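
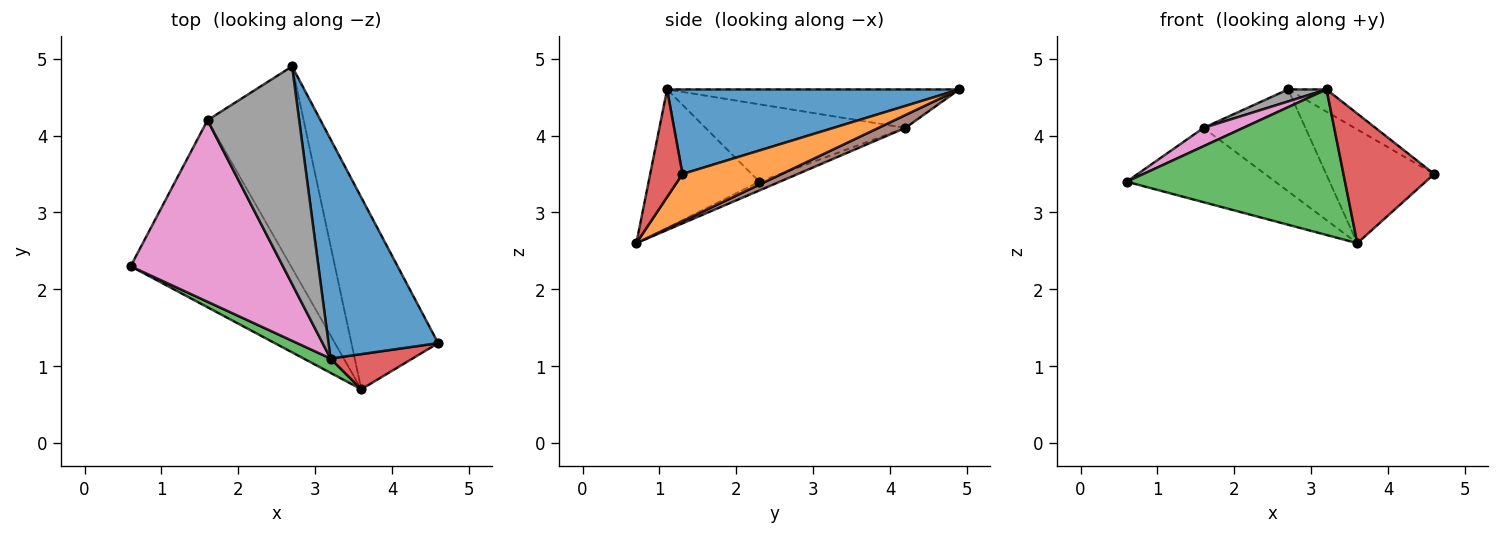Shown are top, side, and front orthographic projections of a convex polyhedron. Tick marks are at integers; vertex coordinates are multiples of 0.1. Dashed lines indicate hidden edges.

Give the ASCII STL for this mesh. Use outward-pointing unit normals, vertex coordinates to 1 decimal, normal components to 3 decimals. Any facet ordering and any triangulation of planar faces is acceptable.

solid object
 facet normal 0.609 0.080 0.789
  outer loop
   vertex 3.2 1.1 4.6
   vertex 4.6 1.3 3.5
   vertex 2.7 4.9 4.6
  endloop
 endfacet
 facet normal 0.424 0.462 -0.779
  outer loop
   vertex 3.6 0.7 2.6
   vertex 2.7 4.9 4.6
   vertex 4.6 1.3 3.5
  endloop
 endfacet
 facet normal -0.450 -0.888 0.088
  outer loop
   vertex 3.6 0.7 2.6
   vertex 3.2 1.1 4.6
   vertex 0.6 2.3 3.4
  endloop
 endfacet
 facet normal 0.325 -0.913 0.248
  outer loop
   vertex 3.6 0.7 2.6
   vertex 4.6 1.3 3.5
   vertex 3.2 1.1 4.6
  endloop
 endfacet
 facet normal -0.051 0.369 -0.928
  outer loop
   vertex 1.6 4.2 4.1
   vertex 3.6 0.7 2.6
   vertex 0.6 2.3 3.4
  endloop
 endfacet
 facet normal 0.118 0.447 -0.886
  outer loop
   vertex 1.6 4.2 4.1
   vertex 2.7 4.9 4.6
   vertex 3.6 0.7 2.6
  endloop
 endfacet
 facet normal -0.451 -0.090 0.888
  outer loop
   vertex 1.6 4.2 4.1
   vertex 0.6 2.3 3.4
   vertex 3.2 1.1 4.6
  endloop
 endfacet
 facet normal -0.386 -0.051 0.921
  outer loop
   vertex 1.6 4.2 4.1
   vertex 3.2 1.1 4.6
   vertex 2.7 4.9 4.6
  endloop
 endfacet
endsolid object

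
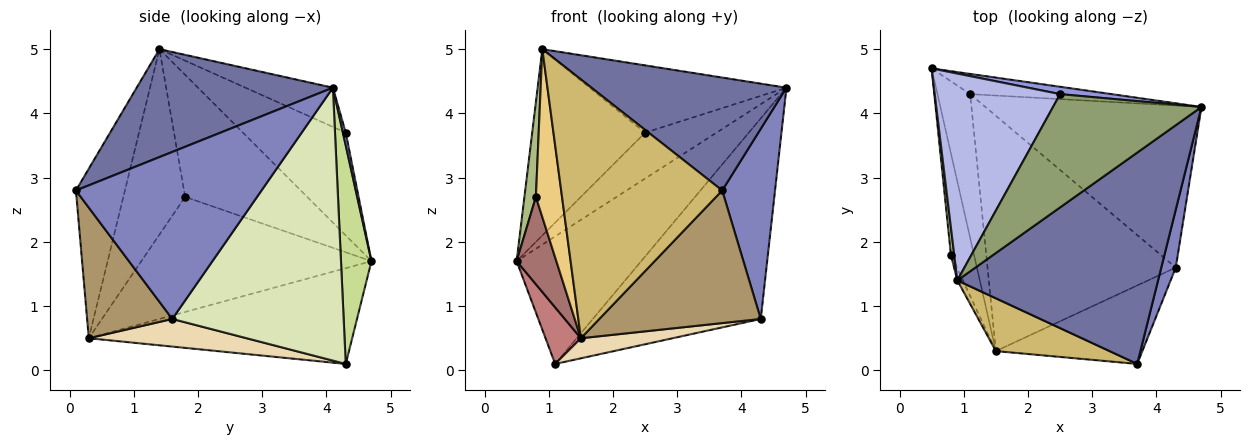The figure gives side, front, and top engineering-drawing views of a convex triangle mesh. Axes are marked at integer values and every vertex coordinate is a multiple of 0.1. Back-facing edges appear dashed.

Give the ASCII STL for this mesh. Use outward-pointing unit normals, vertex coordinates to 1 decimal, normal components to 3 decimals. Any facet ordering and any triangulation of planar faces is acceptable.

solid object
 facet normal 0.428 -0.426 0.797
  outer loop
   vertex 0.9 1.4 5.0
   vertex 3.7 0.1 2.8
   vertex 4.7 4.1 4.4
  endloop
 endfacet
 facet normal 0.958 -0.273 0.083
  outer loop
   vertex 4.3 1.6 0.8
   vertex 4.7 4.1 4.4
   vertex 3.7 0.1 2.8
  endloop
 endfacet
 facet normal 0.039 0.987 0.158
  outer loop
   vertex 2.5 4.3 3.7
   vertex 4.7 4.1 4.4
   vertex 0.5 4.7 1.7
  endloop
 endfacet
 facet normal -0.520 0.572 0.635
  outer loop
   vertex 2.5 4.3 3.7
   vertex 0.5 4.7 1.7
   vertex 0.9 1.4 5.0
  endloop
 endfacet
 facet normal -0.221 0.498 0.838
  outer loop
   vertex 2.5 4.3 3.7
   vertex 0.9 1.4 5.0
   vertex 4.7 4.1 4.4
  endloop
 endfacet
 facet normal -0.995 -0.094 0.027
  outer loop
   vertex 0.8 1.8 2.7
   vertex 0.9 1.4 5.0
   vertex 0.5 4.7 1.7
  endloop
 endfacet
 facet normal 0.235 0.960 -0.152
  outer loop
   vertex 1.1 4.3 0.1
   vertex 0.5 4.7 1.7
   vertex 4.7 4.1 4.4
  endloop
 endfacet
 facet normal 0.622 0.609 -0.492
  outer loop
   vertex 1.1 4.3 0.1
   vertex 4.7 4.1 4.4
   vertex 4.3 1.6 0.8
  endloop
 endfacet
 facet normal 0.413 -0.784 -0.464
  outer loop
   vertex 1.5 0.3 0.5
   vertex 4.3 1.6 0.8
   vertex 3.7 0.1 2.8
  endloop
 endfacet
 facet normal -0.286 -0.939 0.191
  outer loop
   vertex 1.5 0.3 0.5
   vertex 3.7 0.1 2.8
   vertex 0.9 1.4 5.0
  endloop
 endfacet
 facet normal -0.921 -0.389 -0.028
  outer loop
   vertex 1.5 0.3 0.5
   vertex 0.9 1.4 5.0
   vertex 0.8 1.8 2.7
  endloop
 endfacet
 facet normal 0.145 -0.084 -0.986
  outer loop
   vertex 1.5 0.3 0.5
   vertex 1.1 4.3 0.1
   vertex 4.3 1.6 0.8
  endloop
 endfacet
 facet normal -0.967 -0.167 -0.194
  outer loop
   vertex 1.5 0.3 0.5
   vertex 0.8 1.8 2.7
   vertex 0.5 4.7 1.7
  endloop
 endfacet
 facet normal -0.939 -0.126 -0.321
  outer loop
   vertex 1.5 0.3 0.5
   vertex 0.5 4.7 1.7
   vertex 1.1 4.3 0.1
  endloop
 endfacet
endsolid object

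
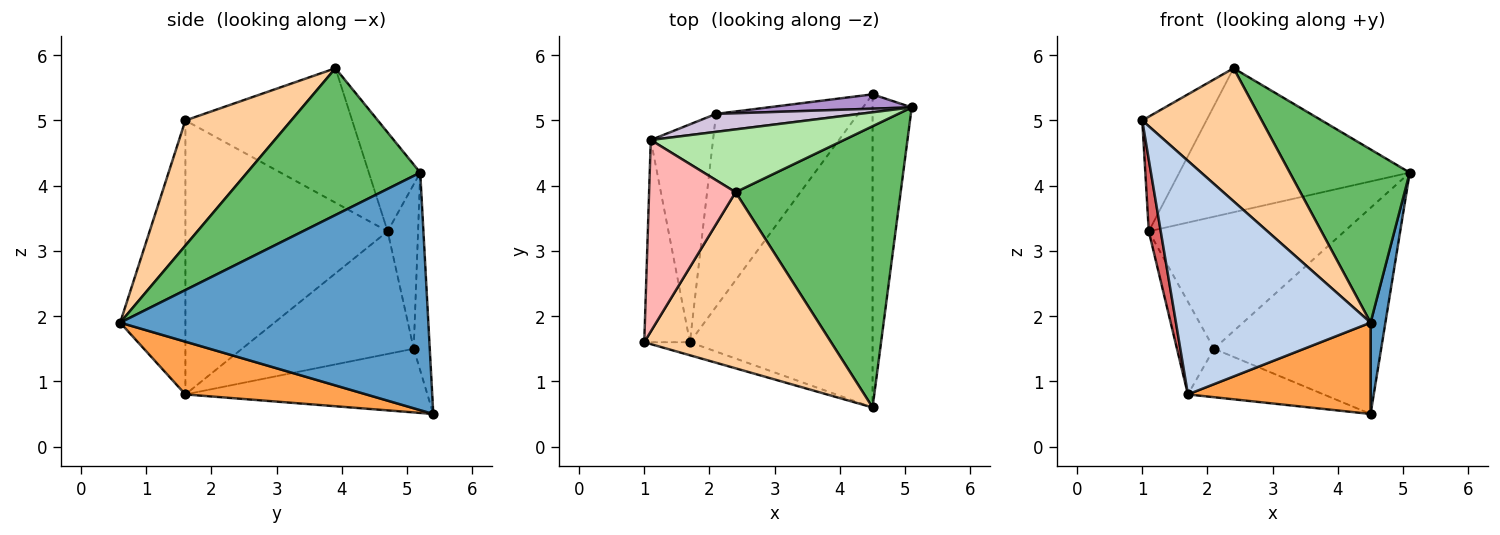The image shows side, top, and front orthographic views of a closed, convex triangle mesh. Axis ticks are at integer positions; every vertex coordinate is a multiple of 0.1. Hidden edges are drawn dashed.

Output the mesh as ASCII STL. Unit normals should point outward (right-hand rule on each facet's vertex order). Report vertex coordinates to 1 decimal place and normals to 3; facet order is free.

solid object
 facet normal 0.986 -0.047 -0.162
  outer loop
   vertex 4.5 5.4 0.5
   vertex 5.1 5.2 4.2
   vertex 4.5 0.6 1.9
  endloop
 endfacet
 facet normal -0.317 -0.947 -0.053
  outer loop
   vertex 1.7 1.6 0.8
   vertex 4.5 0.6 1.9
   vertex 1.0 1.6 5.0
  endloop
 endfacet
 facet normal 0.267 -0.270 -0.925
  outer loop
   vertex 1.7 1.6 0.8
   vertex 4.5 5.4 0.5
   vertex 4.5 0.6 1.9
  endloop
 endfacet
 facet normal 0.471 -0.532 0.704
  outer loop
   vertex 2.4 3.9 5.8
   vertex 1.0 1.6 5.0
   vertex 4.5 0.6 1.9
  endloop
 endfacet
 facet normal 0.604 -0.418 0.679
  outer loop
   vertex 2.4 3.9 5.8
   vertex 4.5 0.6 1.9
   vertex 5.1 5.2 4.2
  endloop
 endfacet
 facet normal -0.200 0.898 0.392
  outer loop
   vertex 1.1 4.7 3.3
   vertex 2.4 3.9 5.8
   vertex 5.1 5.2 4.2
  endloop
 endfacet
 facet normal -0.985 -0.058 -0.164
  outer loop
   vertex 1.1 4.7 3.3
   vertex 1.7 1.6 0.8
   vertex 1.0 1.6 5.0
  endloop
 endfacet
 facet normal -0.800 0.308 0.515
  outer loop
   vertex 1.1 4.7 3.3
   vertex 1.0 1.6 5.0
   vertex 2.4 3.9 5.8
  endloop
 endfacet
 facet normal -0.095 0.993 0.069
  outer loop
   vertex 2.1 5.1 1.5
   vertex 5.1 5.2 4.2
   vertex 4.5 5.4 0.5
  endloop
 endfacet
 facet normal -0.152 0.979 0.133
  outer loop
   vertex 2.1 5.1 1.5
   vertex 1.1 4.7 3.3
   vertex 5.1 5.2 4.2
  endloop
 endfacet
 facet normal -0.399 0.223 -0.890
  outer loop
   vertex 2.1 5.1 1.5
   vertex 4.5 5.4 0.5
   vertex 1.7 1.6 0.8
  endloop
 endfacet
 facet normal -0.876 0.189 -0.444
  outer loop
   vertex 2.1 5.1 1.5
   vertex 1.7 1.6 0.8
   vertex 1.1 4.7 3.3
  endloop
 endfacet
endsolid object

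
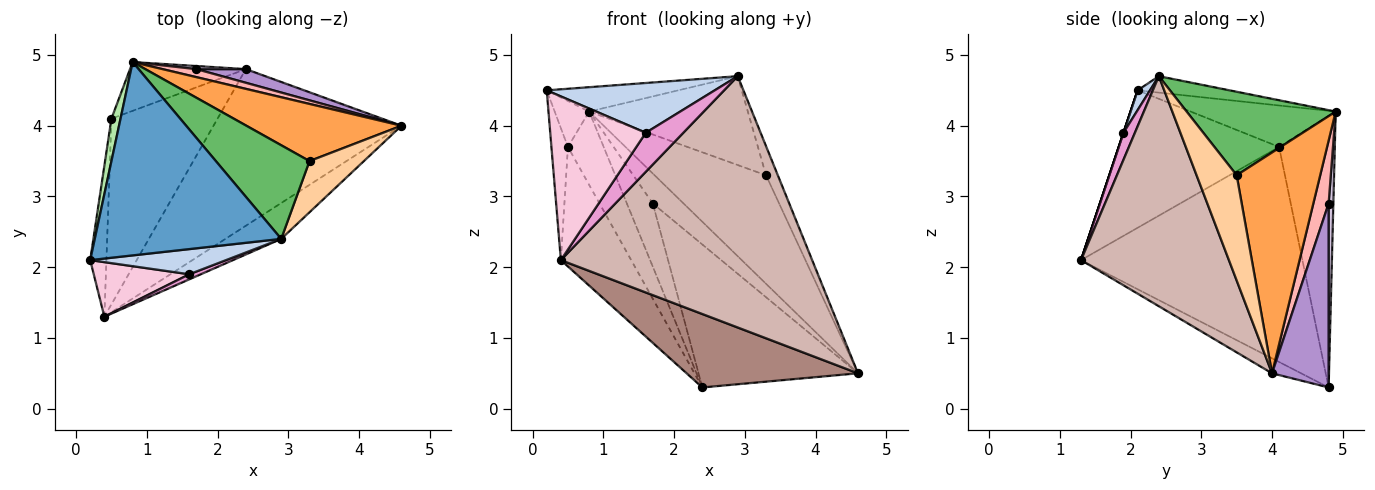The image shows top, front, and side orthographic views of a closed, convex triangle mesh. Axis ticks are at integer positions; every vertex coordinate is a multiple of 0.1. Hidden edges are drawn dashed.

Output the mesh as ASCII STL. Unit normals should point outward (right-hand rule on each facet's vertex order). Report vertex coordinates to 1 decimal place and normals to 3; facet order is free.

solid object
 facet normal -0.087 0.125 0.988
  outer loop
   vertex 2.9 2.4 4.7
   vertex 0.8 4.9 4.2
   vertex 0.2 2.1 4.5
  endloop
 endfacet
 facet normal 0.066 -0.891 0.450
  outer loop
   vertex 1.6 1.9 3.9
   vertex 2.9 2.4 4.7
   vertex 0.2 2.1 4.5
  endloop
 endfacet
 facet normal 0.553 0.737 0.388
  outer loop
   vertex 3.3 3.5 3.3
   vertex 4.6 4.0 0.5
   vertex 0.8 4.9 4.2
  endloop
 endfacet
 facet normal 0.860 0.253 0.444
  outer loop
   vertex 3.3 3.5 3.3
   vertex 2.9 2.4 4.7
   vertex 4.6 4.0 0.5
  endloop
 endfacet
 facet normal 0.543 0.578 0.609
  outer loop
   vertex 3.3 3.5 3.3
   vertex 0.8 4.9 4.2
   vertex 2.9 2.4 4.7
  endloop
 endfacet
 facet normal -0.951 0.226 0.209
  outer loop
   vertex 0.5 4.1 3.7
   vertex 0.2 2.1 4.5
   vertex 0.8 4.9 4.2
  endloop
 endfacet
 facet normal -0.792 0.508 -0.338
  outer loop
   vertex 0.5 4.1 3.7
   vertex 0.8 4.9 4.2
   vertex 2.4 4.8 0.3
  endloop
 endfacet
 facet normal 0.433 0.871 0.233
  outer loop
   vertex 1.7 4.8 2.9
   vertex 0.8 4.9 4.2
   vertex 4.6 4.0 0.5
  endloop
 endfacet
 facet normal 0.333 0.939 0.090
  outer loop
   vertex 1.7 4.8 2.9
   vertex 4.6 4.0 0.5
   vertex 2.4 4.8 0.3
  endloop
 endfacet
 facet normal 0.179 0.983 0.048
  outer loop
   vertex 1.7 4.8 2.9
   vertex 2.4 4.8 0.3
   vertex 0.8 4.9 4.2
  endloop
 endfacet
 facet normal -0.072 -0.423 -0.903
  outer loop
   vertex 0.4 1.3 2.1
   vertex 2.4 4.8 0.3
   vertex 4.6 4.0 0.5
  endloop
 endfacet
 facet normal 0.503 -0.855 -0.122
  outer loop
   vertex 0.4 1.3 2.1
   vertex 4.6 4.0 0.5
   vertex 2.9 2.4 4.7
  endloop
 endfacet
 facet normal 0.289 -0.949 0.124
  outer loop
   vertex 0.4 1.3 2.1
   vertex 2.9 2.4 4.7
   vertex 1.6 1.9 3.9
  endloop
 endfacet
 facet normal 0.000 -0.949 0.316
  outer loop
   vertex 0.4 1.3 2.1
   vertex 1.6 1.9 3.9
   vertex 0.2 2.1 4.5
  endloop
 endfacet
 facet normal -0.988 0.102 -0.116
  outer loop
   vertex 0.4 1.3 2.1
   vertex 0.2 2.1 4.5
   vertex 0.5 4.1 3.7
  endloop
 endfacet
 facet normal -0.862 0.274 -0.426
  outer loop
   vertex 0.4 1.3 2.1
   vertex 0.5 4.1 3.7
   vertex 2.4 4.8 0.3
  endloop
 endfacet
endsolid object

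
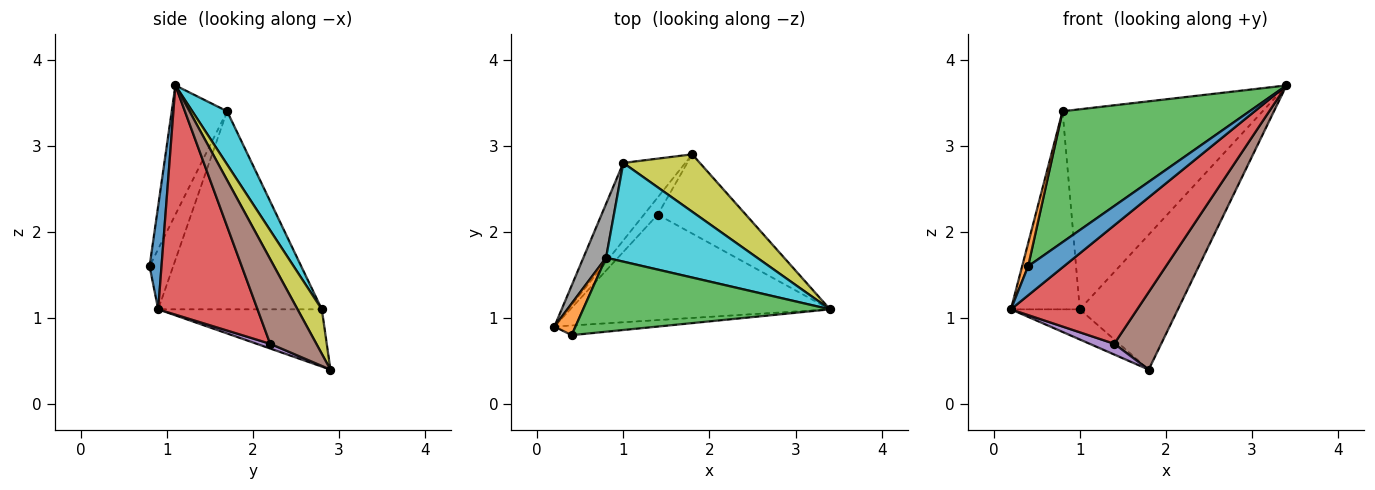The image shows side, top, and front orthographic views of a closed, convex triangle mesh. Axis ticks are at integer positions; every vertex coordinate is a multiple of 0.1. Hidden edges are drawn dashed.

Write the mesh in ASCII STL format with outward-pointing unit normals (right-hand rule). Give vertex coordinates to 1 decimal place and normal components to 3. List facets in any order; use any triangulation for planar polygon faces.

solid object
 facet normal 0.302 -0.905 -0.302
  outer loop
   vertex 0.4 0.8 1.6
   vertex 0.2 0.9 1.1
   vertex 3.4 1.1 3.7
  endloop
 endfacet
 facet normal -0.918 -0.233 0.321
  outer loop
   vertex 0.8 1.7 3.4
   vertex 0.2 0.9 1.1
   vertex 0.4 0.8 1.6
  endloop
 endfacet
 facet normal -0.250 -0.843 0.477
  outer loop
   vertex 0.8 1.7 3.4
   vertex 0.4 0.8 1.6
   vertex 3.4 1.1 3.7
  endloop
 endfacet
 facet normal 0.506 -0.644 -0.574
  outer loop
   vertex 1.4 2.2 0.7
   vertex 3.4 1.1 3.7
   vertex 0.2 0.9 1.1
  endloop
 endfacet
 facet normal 0.280 -0.509 -0.814
  outer loop
   vertex 1.4 2.2 0.7
   vertex 0.2 0.9 1.1
   vertex 1.8 2.9 0.4
  endloop
 endfacet
 facet normal 0.567 -0.576 -0.589
  outer loop
   vertex 1.4 2.2 0.7
   vertex 1.8 2.9 0.4
   vertex 3.4 1.1 3.7
  endloop
 endfacet
 facet normal -0.652 0.275 -0.706
  outer loop
   vertex 1.0 2.8 1.1
   vertex 1.8 2.9 0.4
   vertex 0.2 0.9 1.1
  endloop
 endfacet
 facet normal -0.917 0.386 0.105
  outer loop
   vertex 1.0 2.8 1.1
   vertex 0.2 0.9 1.1
   vertex 0.8 1.7 3.4
  endloop
 endfacet
 facet normal 0.222 0.897 0.382
  outer loop
   vertex 1.0 2.8 1.1
   vertex 3.4 1.1 3.7
   vertex 1.8 2.9 0.4
  endloop
 endfacet
 facet normal 0.154 0.886 0.437
  outer loop
   vertex 1.0 2.8 1.1
   vertex 0.8 1.7 3.4
   vertex 3.4 1.1 3.7
  endloop
 endfacet
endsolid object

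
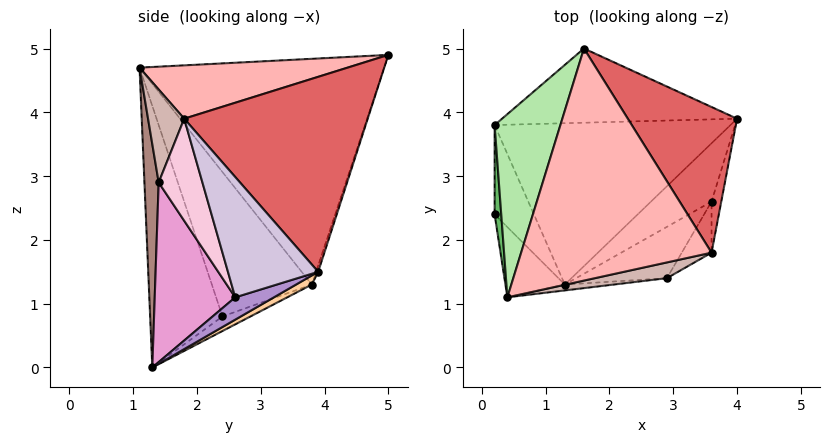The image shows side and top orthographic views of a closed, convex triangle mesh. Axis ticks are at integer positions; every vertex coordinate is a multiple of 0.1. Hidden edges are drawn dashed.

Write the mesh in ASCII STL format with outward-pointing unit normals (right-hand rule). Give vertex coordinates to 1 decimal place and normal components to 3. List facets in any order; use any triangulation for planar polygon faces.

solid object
 facet normal -0.756 -0.631 -0.172
  outer loop
   vertex 1.3 1.3 0.0
   vertex 0.4 1.1 4.7
   vertex 0.2 2.4 0.8
  endloop
 endfacet
 facet normal -0.009 0.950 -0.313
  outer loop
   vertex 0.2 3.8 1.3
   vertex 1.6 5.0 4.9
   vertex 4.0 3.9 1.5
  endloop
 endfacet
 facet normal -0.329 0.318 -0.889
  outer loop
   vertex 0.2 3.8 1.3
   vertex 1.3 1.3 0.0
   vertex 0.2 2.4 0.8
  endloop
 endfacet
 facet normal 0.034 0.473 -0.881
  outer loop
   vertex 0.2 3.8 1.3
   vertex 4.0 3.9 1.5
   vertex 1.3 1.3 0.0
  endloop
 endfacet
 facet normal -0.999 -0.016 0.046
  outer loop
   vertex 0.2 3.8 1.3
   vertex 0.2 2.4 0.8
   vertex 0.4 1.1 4.7
  endloop
 endfacet
 facet normal -0.924 0.271 0.269
  outer loop
   vertex 0.2 3.8 1.3
   vertex 0.4 1.1 4.7
   vertex 1.6 5.0 4.9
  endloop
 endfacet
 facet normal 0.812 0.365 0.455
  outer loop
   vertex 3.6 1.8 3.9
   vertex 4.0 3.9 1.5
   vertex 1.6 5.0 4.9
  endloop
 endfacet
 facet normal 0.267 -0.131 0.955
  outer loop
   vertex 3.6 1.8 3.9
   vertex 1.6 5.0 4.9
   vertex 0.4 1.1 4.7
  endloop
 endfacet
 facet normal 0.340 0.179 -0.923
  outer loop
   vertex 3.6 2.6 1.1
   vertex 1.3 1.3 0.0
   vertex 4.0 3.9 1.5
  endloop
 endfacet
 facet normal 0.959 -0.271 -0.078
  outer loop
   vertex 3.6 2.6 1.1
   vertex 4.0 3.9 1.5
   vertex 3.6 1.8 3.9
  endloop
 endfacet
 facet normal 0.103 -0.994 -0.023
  outer loop
   vertex 2.9 1.4 2.9
   vertex 0.4 1.1 4.7
   vertex 1.3 1.3 0.0
  endloop
 endfacet
 facet normal 0.257 -0.946 0.199
  outer loop
   vertex 2.9 1.4 2.9
   vertex 3.6 1.8 3.9
   vertex 0.4 1.1 4.7
  endloop
 endfacet
 facet normal 0.572 -0.768 -0.289
  outer loop
   vertex 2.9 1.4 2.9
   vertex 1.3 1.3 0.0
   vertex 3.6 2.6 1.1
  endloop
 endfacet
 facet normal 0.686 -0.700 -0.200
  outer loop
   vertex 2.9 1.4 2.9
   vertex 3.6 2.6 1.1
   vertex 3.6 1.8 3.9
  endloop
 endfacet
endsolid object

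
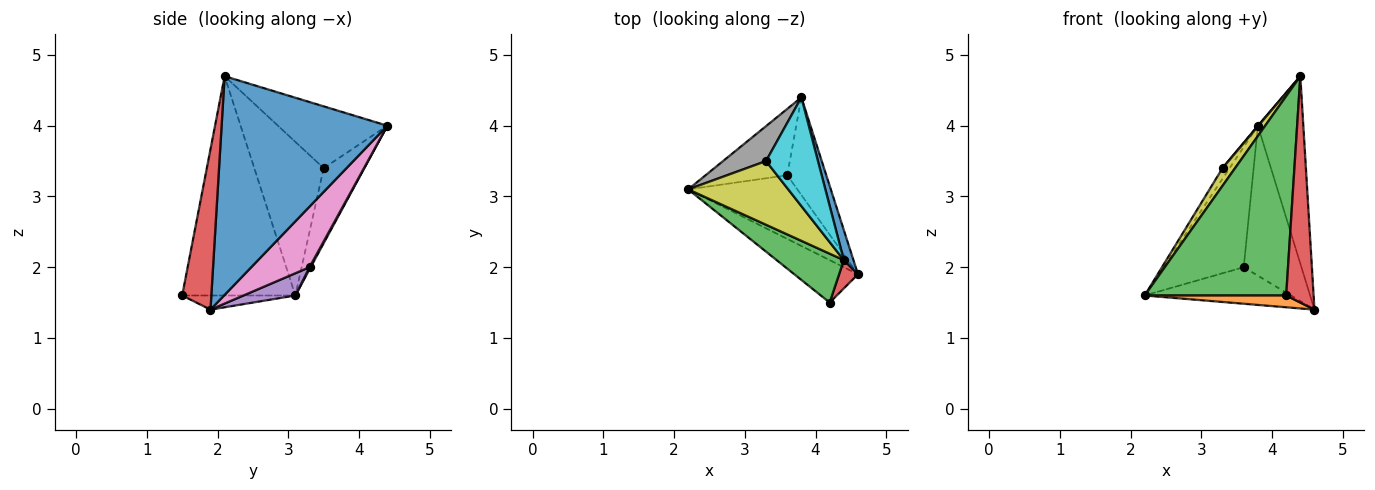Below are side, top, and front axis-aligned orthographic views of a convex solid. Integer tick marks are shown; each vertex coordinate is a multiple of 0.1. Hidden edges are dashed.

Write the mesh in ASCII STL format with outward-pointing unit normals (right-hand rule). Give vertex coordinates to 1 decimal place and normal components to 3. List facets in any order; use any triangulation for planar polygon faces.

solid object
 facet normal 0.964 0.264 0.042
  outer loop
   vertex 4.4 2.1 4.7
   vertex 4.6 1.9 1.4
   vertex 3.8 4.4 4.0
  endloop
 endfacet
 facet normal -0.209 -0.262 -0.942
  outer loop
   vertex 4.2 1.5 1.6
   vertex 2.2 3.1 1.6
   vertex 4.6 1.9 1.4
  endloop
 endfacet
 facet normal -0.614 -0.767 0.188
  outer loop
   vertex 4.2 1.5 1.6
   vertex 4.4 2.1 4.7
   vertex 2.2 3.1 1.6
  endloop
 endfacet
 facet normal 0.726 -0.683 0.085
  outer loop
   vertex 4.2 1.5 1.6
   vertex 4.6 1.9 1.4
   vertex 4.4 2.1 4.7
  endloop
 endfacet
 facet normal 0.174 0.490 -0.854
  outer loop
   vertex 3.6 3.3 2.0
   vertex 4.6 1.9 1.4
   vertex 2.2 3.1 1.6
  endloop
 endfacet
 facet normal 0.013 0.876 -0.483
  outer loop
   vertex 3.6 3.3 2.0
   vertex 2.2 3.1 1.6
   vertex 3.8 4.4 4.0
  endloop
 endfacet
 facet normal 0.646 0.640 -0.416
  outer loop
   vertex 3.6 3.3 2.0
   vertex 3.8 4.4 4.0
   vertex 4.6 1.9 1.4
  endloop
 endfacet
 facet normal -0.858 0.149 0.491
  outer loop
   vertex 3.3 3.5 3.4
   vertex 3.8 4.4 4.0
   vertex 2.2 3.1 1.6
  endloop
 endfacet
 facet normal -0.828 -0.150 0.540
  outer loop
   vertex 3.3 3.5 3.4
   vertex 2.2 3.1 1.6
   vertex 4.4 2.1 4.7
  endloop
 endfacet
 facet normal -0.765 -0.004 0.644
  outer loop
   vertex 3.3 3.5 3.4
   vertex 4.4 2.1 4.7
   vertex 3.8 4.4 4.0
  endloop
 endfacet
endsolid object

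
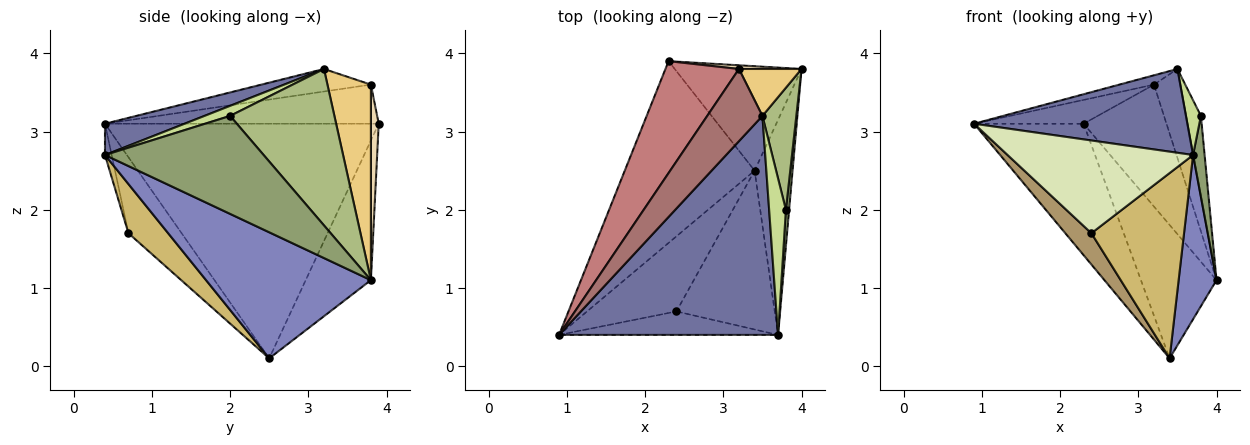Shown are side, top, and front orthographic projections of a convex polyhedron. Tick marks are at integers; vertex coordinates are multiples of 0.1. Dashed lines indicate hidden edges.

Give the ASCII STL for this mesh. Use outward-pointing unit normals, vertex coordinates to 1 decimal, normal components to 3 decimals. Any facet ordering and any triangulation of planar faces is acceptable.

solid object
 facet normal 0.132 -0.354 0.926
  outer loop
   vertex 3.5 3.2 3.8
   vertex 0.9 0.4 3.1
   vertex 3.7 0.4 2.7
  endloop
 endfacet
 facet normal 0.935 -0.215 -0.282
  outer loop
   vertex 3.4 2.5 0.1
   vertex 4.0 3.8 1.1
   vertex 3.7 0.4 2.7
  endloop
 endfacet
 facet normal -0.826 0.330 -0.457
  outer loop
   vertex 2.3 3.9 3.1
   vertex 3.4 2.5 0.1
   vertex 0.9 0.4 3.1
  endloop
 endfacet
 facet normal -0.562 0.652 -0.510
  outer loop
   vertex 2.3 3.9 3.1
   vertex 4.0 3.8 1.1
   vertex 3.4 2.5 0.1
  endloop
 endfacet
 facet normal 0.997 -0.073 0.033
  outer loop
   vertex 3.8 2.0 3.2
   vertex 3.7 0.4 2.7
   vertex 4.0 3.8 1.1
  endloop
 endfacet
 facet normal 0.968 0.137 0.210
  outer loop
   vertex 3.8 2.0 3.2
   vertex 4.0 3.8 1.1
   vertex 3.5 3.2 3.8
  endloop
 endfacet
 facet normal 0.493 -0.287 0.821
  outer loop
   vertex 3.8 2.0 3.2
   vertex 3.5 3.2 3.8
   vertex 3.7 0.4 2.7
  endloop
 endfacet
 facet normal -0.035 -0.969 -0.245
  outer loop
   vertex 2.4 0.7 1.7
   vertex 3.7 0.4 2.7
   vertex 0.9 0.4 3.1
  endloop
 endfacet
 facet normal -0.617 -0.303 -0.726
  outer loop
   vertex 2.4 0.7 1.7
   vertex 0.9 0.4 3.1
   vertex 3.4 2.5 0.1
  endloop
 endfacet
 facet normal 0.309 -0.722 -0.619
  outer loop
   vertex 2.4 0.7 1.7
   vertex 3.4 2.5 0.1
   vertex 3.7 0.4 2.7
  endloop
 endfacet
 facet normal 0.825 0.500 0.264
  outer loop
   vertex 3.2 3.8 3.6
   vertex 3.5 3.2 3.8
   vertex 4.0 3.8 1.1
  endloop
 endfacet
 facet normal 0.094 0.995 0.030
  outer loop
   vertex 3.2 3.8 3.6
   vertex 4.0 3.8 1.1
   vertex 2.3 3.9 3.1
  endloop
 endfacet
 facet normal -0.375 0.119 0.919
  outer loop
   vertex 3.2 3.8 3.6
   vertex 0.9 0.4 3.1
   vertex 3.5 3.2 3.8
  endloop
 endfacet
 facet normal -0.462 0.185 0.868
  outer loop
   vertex 3.2 3.8 3.6
   vertex 2.3 3.9 3.1
   vertex 0.9 0.4 3.1
  endloop
 endfacet
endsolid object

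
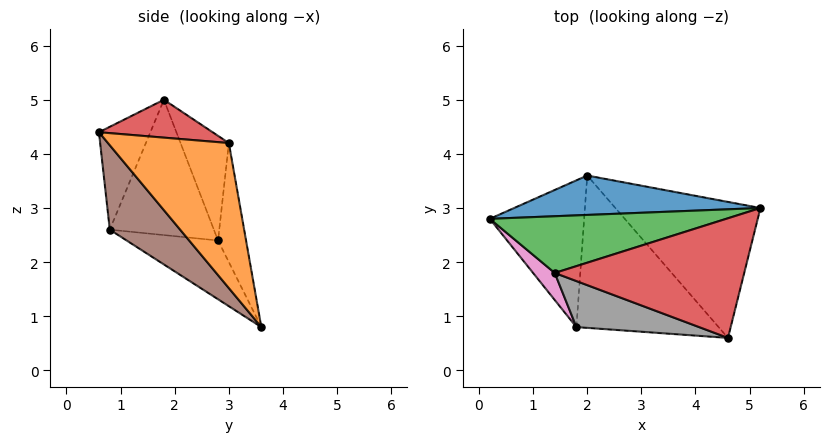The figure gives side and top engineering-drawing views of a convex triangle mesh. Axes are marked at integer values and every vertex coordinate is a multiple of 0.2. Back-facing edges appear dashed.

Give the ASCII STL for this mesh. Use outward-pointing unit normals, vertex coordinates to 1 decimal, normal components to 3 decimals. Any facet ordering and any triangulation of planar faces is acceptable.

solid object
 facet normal -0.147 0.941 0.305
  outer loop
   vertex 2.0 3.6 0.8
   vertex 0.2 2.8 2.4
   vertex 5.2 3.0 4.2
  endloop
 endfacet
 facet normal 0.688 -0.229 -0.688
  outer loop
   vertex 2.0 3.6 0.8
   vertex 5.2 3.0 4.2
   vertex 4.6 0.6 4.4
  endloop
 endfacet
 facet normal -0.189 0.884 0.427
  outer loop
   vertex 1.4 1.8 5.0
   vertex 5.2 3.0 4.2
   vertex 0.2 2.8 2.4
  endloop
 endfacet
 facet normal 0.196 0.033 0.980
  outer loop
   vertex 1.4 1.8 5.0
   vertex 4.6 0.6 4.4
   vertex 5.2 3.0 4.2
  endloop
 endfacet
 facet normal -0.471 -0.453 -0.757
  outer loop
   vertex 1.8 0.8 2.6
   vertex 0.2 2.8 2.4
   vertex 2.0 3.6 0.8
  endloop
 endfacet
 facet normal 0.440 -0.508 -0.741
  outer loop
   vertex 1.8 0.8 2.6
   vertex 2.0 3.6 0.8
   vertex 4.6 0.6 4.4
  endloop
 endfacet
 facet normal -0.781 -0.612 0.125
  outer loop
   vertex 1.8 0.8 2.6
   vertex 1.4 1.8 5.0
   vertex 0.2 2.8 2.4
  endloop
 endfacet
 facet normal -0.277 -0.903 0.330
  outer loop
   vertex 1.8 0.8 2.6
   vertex 4.6 0.6 4.4
   vertex 1.4 1.8 5.0
  endloop
 endfacet
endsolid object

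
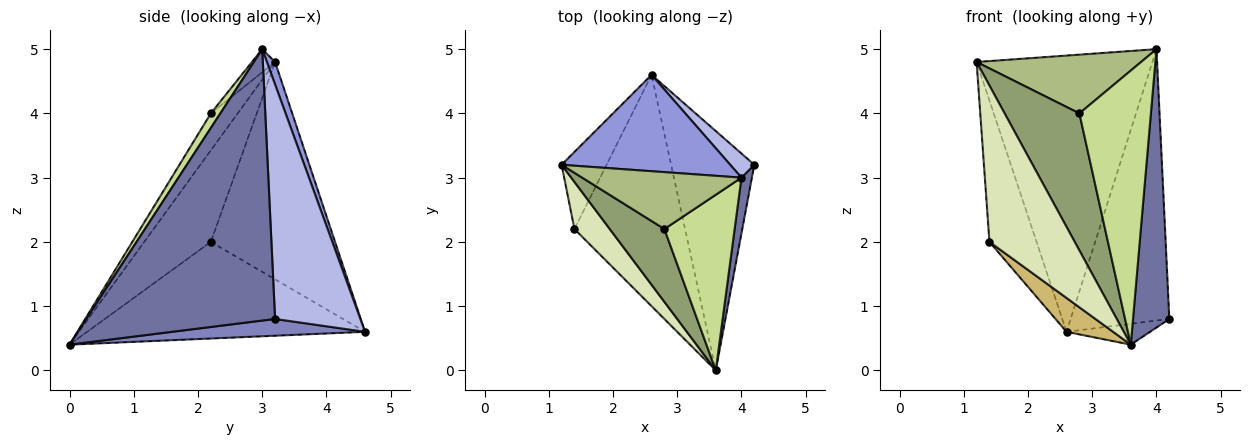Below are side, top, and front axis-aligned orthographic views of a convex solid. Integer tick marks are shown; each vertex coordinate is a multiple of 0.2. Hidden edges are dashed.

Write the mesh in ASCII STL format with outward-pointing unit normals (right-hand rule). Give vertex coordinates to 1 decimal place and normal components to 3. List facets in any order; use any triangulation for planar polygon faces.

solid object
 facet normal 0.981 -0.189 0.038
  outer loop
   vertex 4.0 3.0 5.0
   vertex 3.6 0.0 0.4
   vertex 4.2 3.2 0.8
  endloop
 endfacet
 facet normal 0.197 0.085 -0.977
  outer loop
   vertex 2.6 4.6 0.6
   vertex 4.2 3.2 0.8
   vertex 3.6 0.0 0.4
  endloop
 endfacet
 facet normal 0.044 0.943 0.329
  outer loop
   vertex 2.6 4.6 0.6
   vertex 1.2 3.2 4.8
   vertex 4.0 3.0 5.0
  endloop
 endfacet
 facet normal 0.652 0.755 0.067
  outer loop
   vertex 2.6 4.6 0.6
   vertex 4.0 3.0 5.0
   vertex 4.2 3.2 0.8
  endloop
 endfacet
 facet normal -0.303 -0.842 0.447
  outer loop
   vertex 2.8 2.2 4.0
   vertex 1.2 3.2 4.8
   vertex 3.6 0.0 0.4
  endloop
 endfacet
 facet normal -0.100 -0.715 0.692
  outer loop
   vertex 2.8 2.2 4.0
   vertex 4.0 3.0 5.0
   vertex 1.2 3.2 4.8
  endloop
 endfacet
 facet normal 0.111 -0.837 0.536
  outer loop
   vertex 2.8 2.2 4.0
   vertex 3.6 0.0 0.4
   vertex 4.0 3.0 5.0
  endloop
 endfacet
 facet normal -0.599 -0.767 0.231
  outer loop
   vertex 1.4 2.2 2.0
   vertex 3.6 0.0 0.4
   vertex 1.2 3.2 4.8
  endloop
 endfacet
 facet normal -0.918 0.348 -0.190
  outer loop
   vertex 1.4 2.2 2.0
   vertex 1.2 3.2 4.8
   vertex 2.6 4.6 0.6
  endloop
 endfacet
 facet normal -0.654 -0.110 -0.749
  outer loop
   vertex 1.4 2.2 2.0
   vertex 2.6 4.6 0.6
   vertex 3.6 0.0 0.4
  endloop
 endfacet
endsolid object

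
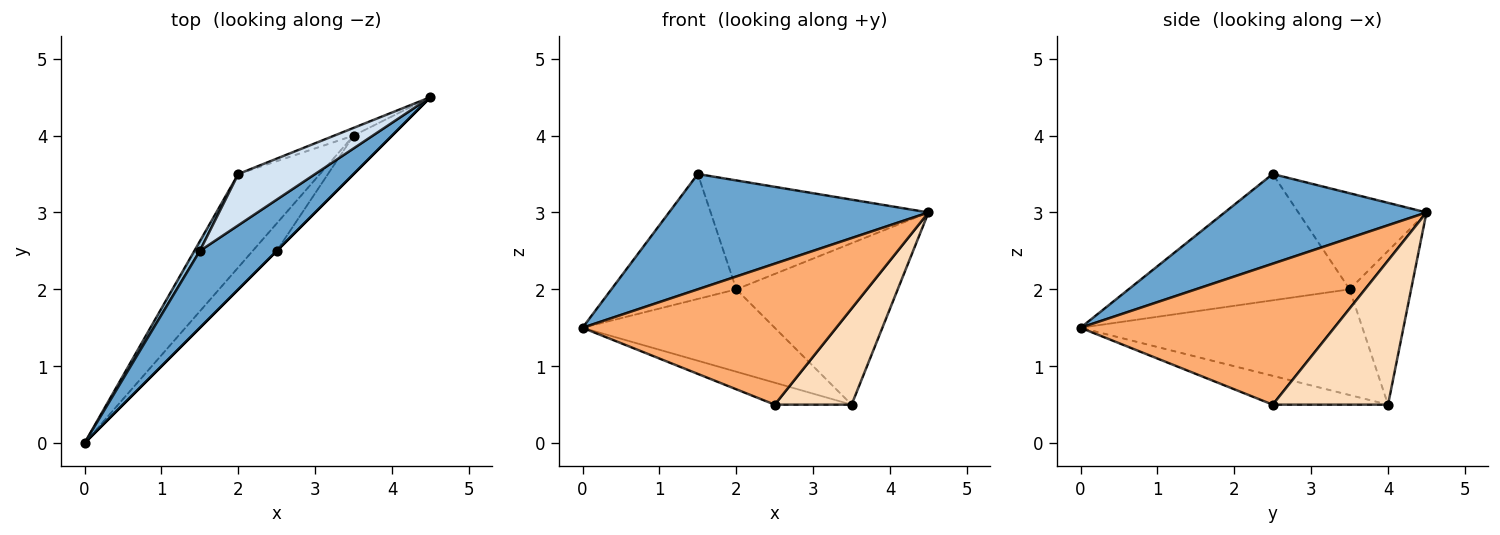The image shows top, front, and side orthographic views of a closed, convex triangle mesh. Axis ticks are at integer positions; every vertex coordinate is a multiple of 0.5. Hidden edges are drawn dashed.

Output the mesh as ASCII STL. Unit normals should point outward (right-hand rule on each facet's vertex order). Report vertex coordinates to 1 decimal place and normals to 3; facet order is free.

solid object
 facet normal 0.543 -0.699 0.466
  outer loop
   vertex 1.5 2.5 3.5
   vertex 0.0 0.0 1.5
   vertex 4.5 4.5 3.0
  endloop
 endfacet
 facet normal -0.870 0.492 0.038
  outer loop
   vertex 2.0 3.5 2.0
   vertex 0.0 0.0 1.5
   vertex 1.5 2.5 3.5
  endloop
 endfacet
 facet normal -0.696 0.475 -0.538
  outer loop
   vertex 2.0 3.5 2.0
   vertex 3.5 4.0 0.5
   vertex 0.0 0.0 1.5
  endloop
 endfacet
 facet normal -0.470 0.799 0.376
  outer loop
   vertex 2.0 3.5 2.0
   vertex 1.5 2.5 3.5
   vertex 4.5 4.5 3.0
  endloop
 endfacet
 facet normal -0.356 0.934 -0.044
  outer loop
   vertex 2.0 3.5 2.0
   vertex 4.5 4.5 3.0
   vertex 3.5 4.0 0.5
  endloop
 endfacet
 facet normal 0.707 -0.707 0.000
  outer loop
   vertex 2.5 2.5 0.5
   vertex 4.5 4.5 3.0
   vertex 0.0 0.0 1.5
  endloop
 endfacet
 facet normal -0.684 0.456 -0.570
  outer loop
   vertex 2.5 2.5 0.5
   vertex 0.0 0.0 1.5
   vertex 3.5 4.0 0.5
  endloop
 endfacet
 facet normal 0.812 -0.542 -0.217
  outer loop
   vertex 2.5 2.5 0.5
   vertex 3.5 4.0 0.5
   vertex 4.5 4.5 3.0
  endloop
 endfacet
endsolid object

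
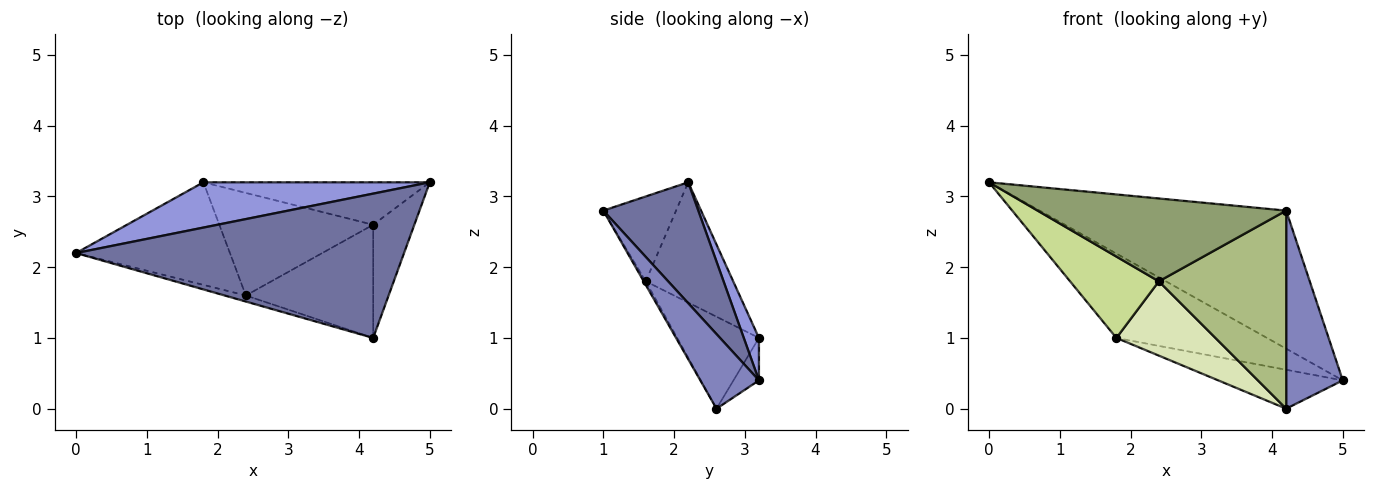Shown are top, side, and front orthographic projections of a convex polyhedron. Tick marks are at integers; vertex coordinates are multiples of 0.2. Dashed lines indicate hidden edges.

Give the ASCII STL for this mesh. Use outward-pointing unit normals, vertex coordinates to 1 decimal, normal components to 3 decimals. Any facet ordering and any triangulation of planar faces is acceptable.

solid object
 facet normal 0.257 0.668 0.698
  outer loop
   vertex 4.2 1.0 2.8
   vertex 5.0 3.2 0.4
   vertex 0.0 2.2 3.2
  endloop
 endfacet
 facet normal 0.669 -0.646 -0.369
  outer loop
   vertex 4.2 2.6 0.0
   vertex 5.0 3.2 0.4
   vertex 4.2 1.0 2.8
  endloop
 endfacet
 facet normal 0.088 0.878 0.471
  outer loop
   vertex 1.8 3.2 1.0
   vertex 0.0 2.2 3.2
   vertex 5.0 3.2 0.4
  endloop
 endfacet
 facet normal -0.137 0.669 -0.730
  outer loop
   vertex 1.8 3.2 1.0
   vertex 5.0 3.2 0.4
   vertex 4.2 2.6 0.0
  endloop
 endfacet
 facet normal -0.280 -0.957 -0.070
  outer loop
   vertex 2.4 1.6 1.8
   vertex 4.2 1.0 2.8
   vertex 0.0 2.2 3.2
  endloop
 endfacet
 facet normal -0.014 -0.868 -0.496
  outer loop
   vertex 2.4 1.6 1.8
   vertex 4.2 2.6 0.0
   vertex 4.2 1.0 2.8
  endloop
 endfacet
 facet normal -0.522 -0.530 -0.668
  outer loop
   vertex 2.4 1.6 1.8
   vertex 0.0 2.2 3.2
   vertex 1.8 3.2 1.0
  endloop
 endfacet
 facet normal -0.436 -0.528 -0.729
  outer loop
   vertex 2.4 1.6 1.8
   vertex 1.8 3.2 1.0
   vertex 4.2 2.6 0.0
  endloop
 endfacet
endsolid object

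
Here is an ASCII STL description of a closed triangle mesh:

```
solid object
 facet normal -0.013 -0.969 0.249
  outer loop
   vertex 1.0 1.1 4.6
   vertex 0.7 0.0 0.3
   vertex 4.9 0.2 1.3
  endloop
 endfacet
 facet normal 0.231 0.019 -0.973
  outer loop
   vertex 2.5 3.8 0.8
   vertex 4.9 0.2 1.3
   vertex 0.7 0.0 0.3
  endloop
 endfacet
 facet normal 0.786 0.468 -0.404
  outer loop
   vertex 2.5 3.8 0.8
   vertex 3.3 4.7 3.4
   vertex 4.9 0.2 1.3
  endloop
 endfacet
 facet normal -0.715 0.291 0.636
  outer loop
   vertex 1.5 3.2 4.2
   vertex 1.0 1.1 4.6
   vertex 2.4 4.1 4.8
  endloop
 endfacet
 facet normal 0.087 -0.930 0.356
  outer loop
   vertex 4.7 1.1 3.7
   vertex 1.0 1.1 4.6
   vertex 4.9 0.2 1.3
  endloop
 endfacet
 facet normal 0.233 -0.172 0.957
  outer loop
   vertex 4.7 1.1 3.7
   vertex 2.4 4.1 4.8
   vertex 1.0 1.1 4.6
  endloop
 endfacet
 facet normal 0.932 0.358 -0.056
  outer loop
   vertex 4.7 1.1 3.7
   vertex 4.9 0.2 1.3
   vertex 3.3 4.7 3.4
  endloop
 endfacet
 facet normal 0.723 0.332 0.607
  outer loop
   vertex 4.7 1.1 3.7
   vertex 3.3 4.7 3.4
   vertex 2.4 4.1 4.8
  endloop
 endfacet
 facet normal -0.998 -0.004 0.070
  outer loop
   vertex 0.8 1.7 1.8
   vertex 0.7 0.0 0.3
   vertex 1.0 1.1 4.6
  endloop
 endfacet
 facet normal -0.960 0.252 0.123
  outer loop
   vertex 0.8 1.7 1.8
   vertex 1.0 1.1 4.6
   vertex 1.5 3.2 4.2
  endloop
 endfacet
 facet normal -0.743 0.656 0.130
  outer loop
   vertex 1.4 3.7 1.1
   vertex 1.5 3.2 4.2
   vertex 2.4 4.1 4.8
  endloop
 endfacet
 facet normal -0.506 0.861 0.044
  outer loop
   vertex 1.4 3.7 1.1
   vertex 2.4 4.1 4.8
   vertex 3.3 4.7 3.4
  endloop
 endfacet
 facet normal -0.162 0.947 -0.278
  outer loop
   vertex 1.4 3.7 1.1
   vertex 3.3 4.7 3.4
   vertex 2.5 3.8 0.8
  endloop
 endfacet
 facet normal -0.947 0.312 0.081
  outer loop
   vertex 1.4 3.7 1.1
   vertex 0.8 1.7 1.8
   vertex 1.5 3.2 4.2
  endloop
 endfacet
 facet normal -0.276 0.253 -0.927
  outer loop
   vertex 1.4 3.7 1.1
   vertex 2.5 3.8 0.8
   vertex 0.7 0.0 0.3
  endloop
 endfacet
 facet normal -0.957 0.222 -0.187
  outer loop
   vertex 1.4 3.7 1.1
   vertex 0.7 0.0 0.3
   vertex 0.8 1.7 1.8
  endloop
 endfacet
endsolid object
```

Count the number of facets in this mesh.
16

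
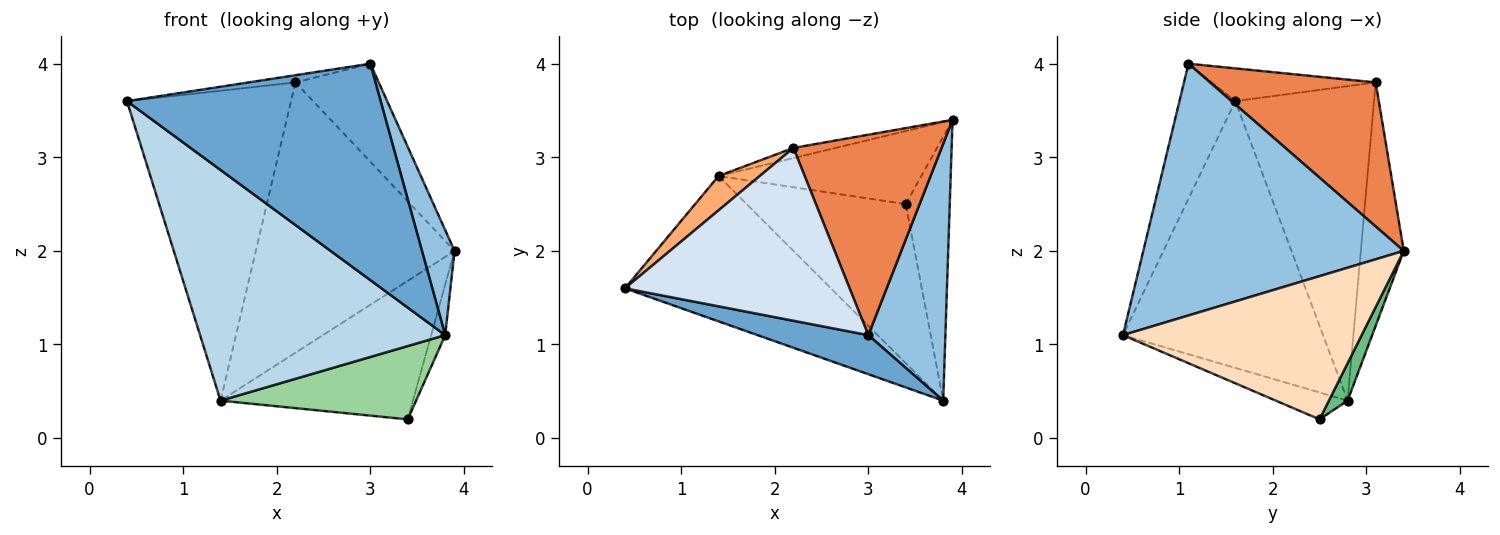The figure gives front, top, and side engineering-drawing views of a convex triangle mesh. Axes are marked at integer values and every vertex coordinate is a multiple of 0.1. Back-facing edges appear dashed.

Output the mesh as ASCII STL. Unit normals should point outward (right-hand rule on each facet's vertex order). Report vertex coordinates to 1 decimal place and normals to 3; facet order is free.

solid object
 facet normal -0.212 -0.962 0.174
  outer loop
   vertex 3.0 1.1 4.0
   vertex 0.4 1.6 3.6
   vertex 3.8 0.4 1.1
  endloop
 endfacet
 facet normal 0.949 -0.119 0.291
  outer loop
   vertex 3.0 1.1 4.0
   vertex 3.8 0.4 1.1
   vertex 3.9 3.4 2.0
  endloop
 endfacet
 facet normal -0.568 -0.696 -0.439
  outer loop
   vertex 1.4 2.8 0.4
   vertex 3.8 0.4 1.1
   vertex 0.4 1.6 3.6
  endloop
 endfacet
 facet normal -0.144 0.041 0.989
  outer loop
   vertex 2.2 3.1 3.8
   vertex 0.4 1.6 3.6
   vertex 3.0 1.1 4.0
  endloop
 endfacet
 facet normal 0.658 0.331 0.677
  outer loop
   vertex 2.2 3.1 3.8
   vertex 3.0 1.1 4.0
   vertex 3.9 3.4 2.0
  endloop
 endfacet
 facet normal -0.643 0.761 0.084
  outer loop
   vertex 2.2 3.1 3.8
   vertex 1.4 2.8 0.4
   vertex 0.4 1.6 3.6
  endloop
 endfacet
 facet normal -0.211 0.977 -0.037
  outer loop
   vertex 2.2 3.1 3.8
   vertex 3.9 3.4 2.0
   vertex 1.4 2.8 0.4
  endloop
 endfacet
 facet normal 0.954 0.056 -0.293
  outer loop
   vertex 3.4 2.5 0.2
   vertex 3.9 3.4 2.0
   vertex 3.8 0.4 1.1
  endloop
 endfacet
 facet normal 0.086 0.881 -0.465
  outer loop
   vertex 3.4 2.5 0.2
   vertex 1.4 2.8 0.4
   vertex 3.9 3.4 2.0
  endloop
 endfacet
 facet normal -0.152 -0.414 -0.898
  outer loop
   vertex 3.4 2.5 0.2
   vertex 3.8 0.4 1.1
   vertex 1.4 2.8 0.4
  endloop
 endfacet
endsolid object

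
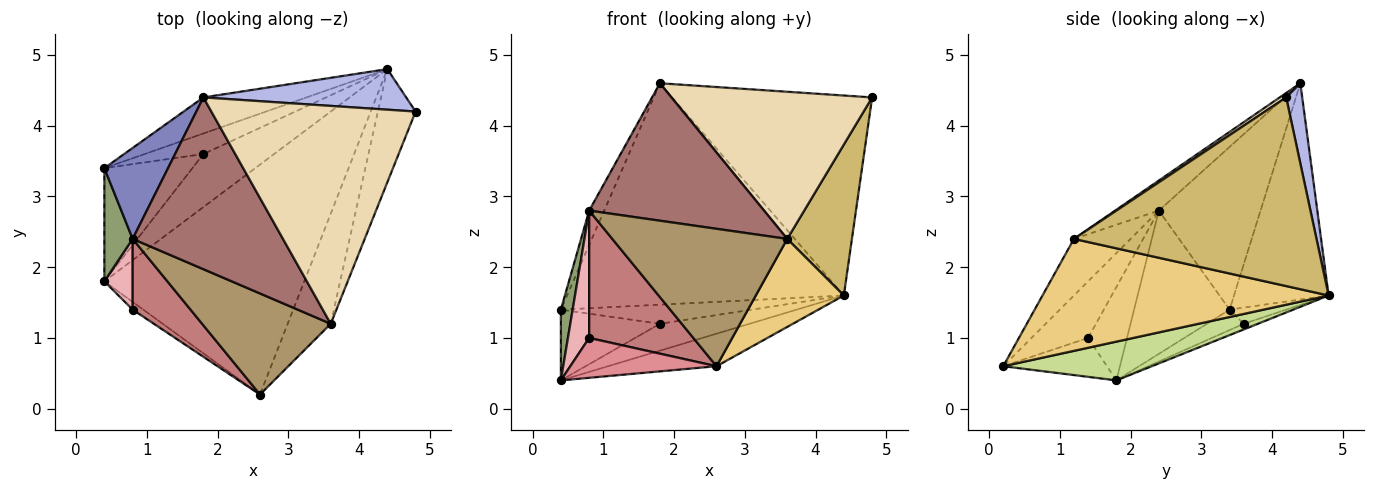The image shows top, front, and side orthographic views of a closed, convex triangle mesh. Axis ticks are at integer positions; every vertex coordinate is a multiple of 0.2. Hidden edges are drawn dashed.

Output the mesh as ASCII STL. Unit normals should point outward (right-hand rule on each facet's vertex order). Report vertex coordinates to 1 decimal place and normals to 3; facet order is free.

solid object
 facet normal -0.198 0.668 -0.717
  outer loop
   vertex 1.8 3.6 1.2
   vertex 0.4 3.4 1.4
   vertex 4.4 4.8 1.6
  endloop
 endfacet
 facet normal -0.923 0.136 0.361
  outer loop
   vertex 1.8 4.4 4.6
   vertex 0.4 3.4 1.4
   vertex 0.8 2.4 2.8
  endloop
 endfacet
 facet normal -0.320 0.935 -0.152
  outer loop
   vertex 1.8 4.4 4.6
   vertex 4.4 4.8 1.6
   vertex 0.4 3.4 1.4
  endloop
 endfacet
 facet normal 0.078 0.977 0.198
  outer loop
   vertex 1.8 4.4 4.6
   vertex 4.8 4.2 4.4
   vertex 4.4 4.8 1.6
  endloop
 endfacet
 facet normal -0.974 -0.120 0.192
  outer loop
   vertex 0.4 1.8 0.4
   vertex 0.8 2.4 2.8
   vertex 0.4 3.4 1.4
  endloop
 endfacet
 facet normal -0.193 0.520 -0.832
  outer loop
   vertex 0.4 1.8 0.4
   vertex 0.4 3.4 1.4
   vertex 1.8 3.6 1.2
  endloop
 endfacet
 facet normal 0.188 0.138 -0.972
  outer loop
   vertex 0.4 1.8 0.4
   vertex 4.4 4.8 1.6
   vertex 2.6 0.2 0.6
  endloop
 endfacet
 facet normal -0.071 0.451 -0.890
  outer loop
   vertex 0.4 1.8 0.4
   vertex 1.8 3.6 1.2
   vertex 4.4 4.8 1.6
  endloop
 endfacet
 facet normal -0.252 -0.780 0.573
  outer loop
   vertex 3.6 1.2 2.4
   vertex 0.8 2.4 2.8
   vertex 2.6 0.2 0.6
  endloop
 endfacet
 facet normal 0.949 -0.253 -0.190
  outer loop
   vertex 3.6 1.2 2.4
   vertex 4.4 4.8 1.6
   vertex 4.8 4.2 4.4
  endloop
 endfacet
 facet normal 0.897 -0.276 -0.345
  outer loop
   vertex 3.6 1.2 2.4
   vertex 2.6 0.2 0.6
   vertex 4.4 4.8 1.6
  endloop
 endfacet
 facet normal 0.018 -0.560 0.829
  outer loop
   vertex 3.6 1.2 2.4
   vertex 4.8 4.2 4.4
   vertex 1.8 4.4 4.6
  endloop
 endfacet
 facet normal -0.154 -0.617 0.772
  outer loop
   vertex 3.6 1.2 2.4
   vertex 1.8 4.4 4.6
   vertex 0.8 2.4 2.8
  endloop
 endfacet
 facet normal -0.429 -0.790 0.439
  outer loop
   vertex 0.8 1.4 1.0
   vertex 2.6 0.2 0.6
   vertex 0.8 2.4 2.8
  endloop
 endfacet
 facet normal -0.572 -0.806 -0.156
  outer loop
   vertex 0.8 1.4 1.0
   vertex 0.4 1.8 0.4
   vertex 2.6 0.2 0.6
  endloop
 endfacet
 facet normal -0.848 -0.463 0.257
  outer loop
   vertex 0.8 1.4 1.0
   vertex 0.8 2.4 2.8
   vertex 0.4 1.8 0.4
  endloop
 endfacet
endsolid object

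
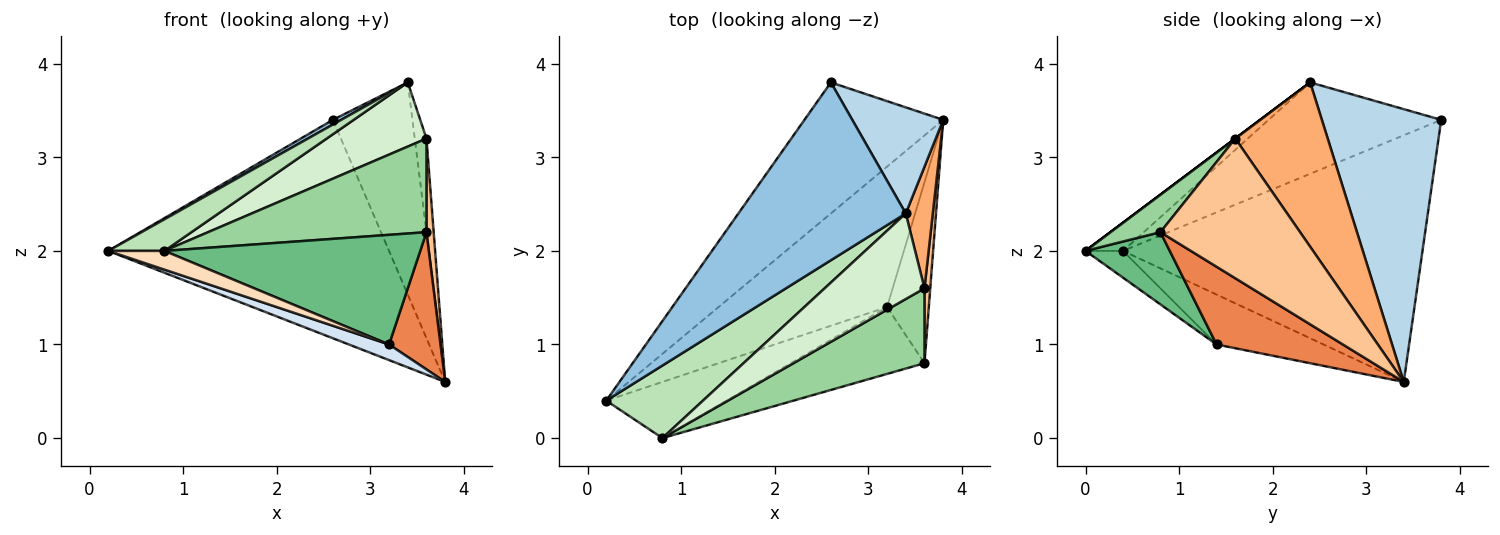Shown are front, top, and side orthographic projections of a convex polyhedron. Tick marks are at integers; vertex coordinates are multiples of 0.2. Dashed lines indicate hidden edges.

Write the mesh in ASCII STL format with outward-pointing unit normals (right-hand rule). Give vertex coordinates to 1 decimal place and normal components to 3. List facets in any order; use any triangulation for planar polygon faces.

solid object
 facet normal -0.675 0.633 -0.380
  outer loop
   vertex 2.6 3.8 3.4
   vertex 3.8 3.4 0.6
   vertex 0.2 0.4 2.0
  endloop
 endfacet
 facet normal -0.479 -0.023 0.877
  outer loop
   vertex 3.4 2.4 3.8
   vertex 2.6 3.8 3.4
   vertex 0.2 0.4 2.0
  endloop
 endfacet
 facet normal 0.802 0.535 0.267
  outer loop
   vertex 3.4 2.4 3.8
   vertex 3.8 3.4 0.6
   vertex 2.6 3.8 3.4
  endloop
 endfacet
 facet normal -0.282 -0.106 -0.953
  outer loop
   vertex 3.2 1.4 1.0
   vertex 0.2 0.4 2.0
   vertex 3.8 3.4 0.6
  endloop
 endfacet
 facet normal 0.829 -0.338 -0.445
  outer loop
   vertex 3.2 1.4 1.0
   vertex 3.8 3.4 0.6
   vertex 3.6 0.8 2.2
  endloop
 endfacet
 facet normal 0.979 0.124 0.161
  outer loop
   vertex 3.6 1.6 3.2
   vertex 3.8 3.4 0.6
   vertex 3.4 2.4 3.8
  endloop
 endfacet
 facet normal 0.998 -0.051 0.041
  outer loop
   vertex 3.6 1.6 3.2
   vertex 3.6 0.8 2.2
   vertex 3.8 3.4 0.6
  endloop
 endfacet
 facet normal -0.206 -0.309 -0.928
  outer loop
   vertex 0.8 0.0 2.0
   vertex 0.2 0.4 2.0
   vertex 3.2 1.4 1.0
  endloop
 endfacet
 facet normal 0.271 -0.822 -0.501
  outer loop
   vertex 0.8 0.0 2.0
   vertex 3.2 1.4 1.0
   vertex 3.6 0.8 2.2
  endloop
 endfacet
 facet normal 0.176 -0.769 0.615
  outer loop
   vertex 0.8 0.0 2.0
   vertex 3.6 0.8 2.2
   vertex 3.6 1.6 3.2
  endloop
 endfacet
 facet normal -0.257 -0.386 0.886
  outer loop
   vertex 0.8 0.0 2.0
   vertex 3.4 2.4 3.8
   vertex 0.2 0.4 2.0
  endloop
 endfacet
 facet normal 0.000 -0.600 0.800
  outer loop
   vertex 0.8 0.0 2.0
   vertex 3.6 1.6 3.2
   vertex 3.4 2.4 3.8
  endloop
 endfacet
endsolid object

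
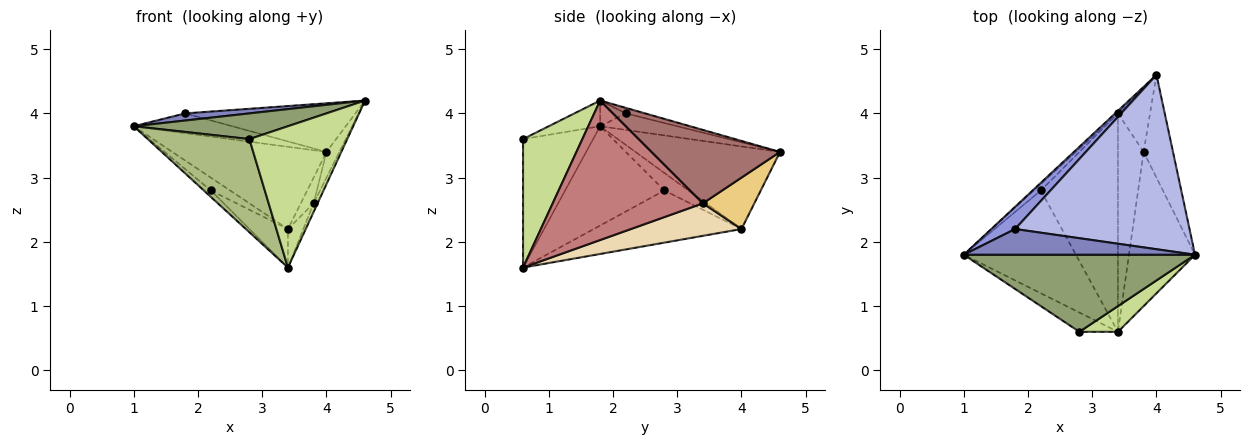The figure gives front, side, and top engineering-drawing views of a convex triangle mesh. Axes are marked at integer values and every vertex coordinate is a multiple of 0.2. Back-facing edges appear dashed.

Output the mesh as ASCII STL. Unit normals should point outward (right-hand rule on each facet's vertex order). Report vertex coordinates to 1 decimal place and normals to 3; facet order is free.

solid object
 facet normal -0.684 0.729 -0.023
  outer loop
   vertex 3.4 4.0 2.2
   vertex 1.0 1.8 3.8
   vertex 4.0 4.6 3.4
  endloop
 endfacet
 facet normal -0.106 -0.266 0.958
  outer loop
   vertex 1.8 2.2 4.0
   vertex 1.0 1.8 3.8
   vertex 4.6 1.8 4.2
  endloop
 endfacet
 facet normal -0.460 0.588 0.665
  outer loop
   vertex 1.8 2.2 4.0
   vertex 4.0 4.6 3.4
   vertex 1.0 1.8 3.8
  endloop
 endfacet
 facet normal -0.030 0.269 0.963
  outer loop
   vertex 1.8 2.2 4.0
   vertex 4.6 1.8 4.2
   vertex 4.0 4.6 3.4
  endloop
 endfacet
 facet normal -0.105 -0.314 0.943
  outer loop
   vertex 2.8 0.6 3.6
   vertex 4.6 1.8 4.2
   vertex 1.0 1.8 3.8
  endloop
 endfacet
 facet normal -0.560 -0.812 -0.168
  outer loop
   vertex 2.8 0.6 3.6
   vertex 1.0 1.8 3.8
   vertex 3.4 0.6 1.6
  endloop
 endfacet
 facet normal 0.512 -0.845 0.154
  outer loop
   vertex 2.8 0.6 3.6
   vertex 3.4 0.6 1.6
   vertex 4.6 1.8 4.2
  endloop
 endfacet
 facet normal -0.662 0.047 -0.748
  outer loop
   vertex 2.2 2.8 2.8
   vertex 3.4 0.6 1.6
   vertex 1.0 1.8 3.8
  endloop
 endfacet
 facet normal -0.745 0.596 -0.298
  outer loop
   vertex 2.2 2.8 2.8
   vertex 1.0 1.8 3.8
   vertex 3.4 4.0 2.2
  endloop
 endfacet
 facet normal -0.554 0.145 -0.820
  outer loop
   vertex 2.2 2.8 2.8
   vertex 3.4 4.0 2.2
   vertex 3.4 0.6 1.6
  endloop
 endfacet
 facet normal 0.830 0.207 -0.518
  outer loop
   vertex 3.8 3.4 2.6
   vertex 3.4 4.0 2.2
   vertex 4.0 4.6 3.4
  endloop
 endfacet
 facet normal 0.780 0.109 -0.617
  outer loop
   vertex 3.8 3.4 2.6
   vertex 3.4 0.6 1.6
   vertex 3.4 4.0 2.2
  endloop
 endfacet
 facet normal 0.925 0.092 -0.370
  outer loop
   vertex 3.8 3.4 2.6
   vertex 4.0 4.6 3.4
   vertex 4.6 1.8 4.2
  endloop
 endfacet
 facet normal 0.903 0.024 -0.428
  outer loop
   vertex 3.8 3.4 2.6
   vertex 4.6 1.8 4.2
   vertex 3.4 0.6 1.6
  endloop
 endfacet
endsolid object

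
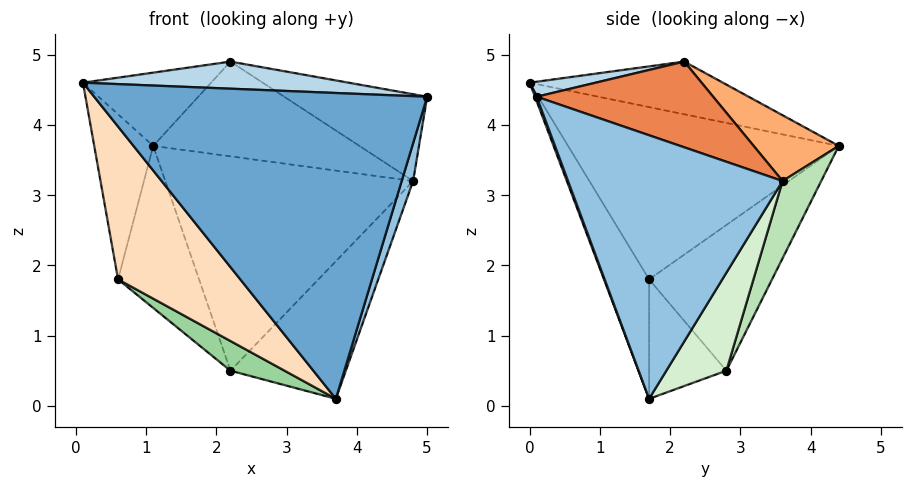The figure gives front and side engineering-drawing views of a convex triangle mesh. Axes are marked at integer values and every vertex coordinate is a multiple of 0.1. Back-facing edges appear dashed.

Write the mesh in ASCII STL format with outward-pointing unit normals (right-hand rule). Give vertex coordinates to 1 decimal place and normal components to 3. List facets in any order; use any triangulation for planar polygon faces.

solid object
 facet normal 0.005 -0.937 -0.350
  outer loop
   vertex 3.7 1.7 0.1
   vertex 5.0 0.1 4.4
   vertex 0.1 0.0 4.6
  endloop
 endfacet
 facet normal 0.951 -0.051 -0.306
  outer loop
   vertex 4.8 3.6 3.2
   vertex 5.0 0.1 4.4
   vertex 3.7 1.7 0.1
  endloop
 endfacet
 facet normal 0.044 -0.176 0.983
  outer loop
   vertex 2.2 2.2 4.9
   vertex 0.1 0.0 4.6
   vertex 5.0 0.1 4.4
  endloop
 endfacet
 facet normal -0.409 0.271 0.872
  outer loop
   vertex 2.2 2.2 4.9
   vertex 1.1 4.4 3.7
   vertex 0.1 0.0 4.6
  endloop
 endfacet
 facet normal 0.393 0.318 0.863
  outer loop
   vertex 2.2 2.2 4.9
   vertex 5.0 0.1 4.4
   vertex 4.8 3.6 3.2
  endloop
 endfacet
 facet normal 0.228 0.552 0.802
  outer loop
   vertex 2.2 2.2 4.9
   vertex 4.8 3.6 3.2
   vertex 1.1 4.4 3.7
  endloop
 endfacet
 facet normal -0.976 0.213 -0.045
  outer loop
   vertex 0.6 1.7 1.8
   vertex 0.1 0.0 4.6
   vertex 1.1 4.4 3.7
  endloop
 endfacet
 facet normal -0.293 -0.793 -0.534
  outer loop
   vertex 0.6 1.7 1.8
   vertex 3.7 1.7 0.1
   vertex 0.1 0.0 4.6
  endloop
 endfacet
 facet normal -0.728 0.480 -0.490
  outer loop
   vertex 2.2 2.8 0.5
   vertex 0.6 1.7 1.8
   vertex 1.1 4.4 3.7
  endloop
 endfacet
 facet normal -0.456 -0.319 -0.831
  outer loop
   vertex 2.2 2.8 0.5
   vertex 3.7 1.7 0.1
   vertex 0.6 1.7 1.8
  endloop
 endfacet
 facet normal 0.141 0.904 -0.404
  outer loop
   vertex 2.2 2.8 0.5
   vertex 1.1 4.4 3.7
   vertex 4.8 3.6 3.2
  endloop
 endfacet
 facet normal 0.377 0.724 -0.578
  outer loop
   vertex 2.2 2.8 0.5
   vertex 4.8 3.6 3.2
   vertex 3.7 1.7 0.1
  endloop
 endfacet
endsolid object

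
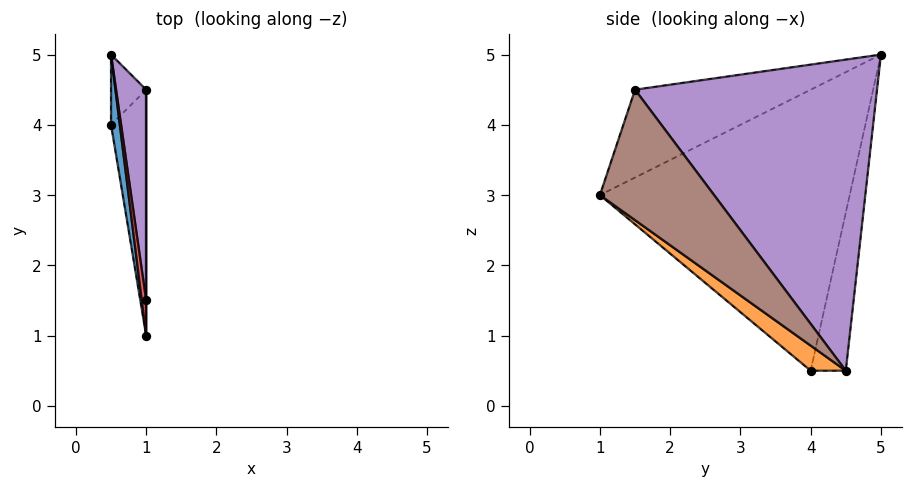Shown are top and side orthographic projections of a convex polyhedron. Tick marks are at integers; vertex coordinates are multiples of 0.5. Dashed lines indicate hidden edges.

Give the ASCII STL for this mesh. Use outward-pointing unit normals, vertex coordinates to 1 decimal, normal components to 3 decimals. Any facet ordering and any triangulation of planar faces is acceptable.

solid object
 facet normal -0.990 -0.139 0.031
  outer loop
   vertex 0.5 5.0 5.0
   vertex 0.5 4.0 0.5
   vertex 1.0 1.0 3.0
  endloop
 endfacet
 facet normal 0.503 -0.503 -0.704
  outer loop
   vertex 1.0 4.5 0.5
   vertex 1.0 1.0 3.0
   vertex 0.5 4.0 0.5
  endloop
 endfacet
 facet normal -0.699 0.699 -0.155
  outer loop
   vertex 1.0 4.5 0.5
   vertex 0.5 4.0 0.5
   vertex 0.5 5.0 5.0
  endloop
 endfacet
 facet normal -0.988 -0.148 0.049
  outer loop
   vertex 1.0 1.5 4.5
   vertex 0.5 5.0 5.0
   vertex 1.0 1.0 3.0
  endloop
 endfacet
 facet normal 0.987 0.127 0.096
  outer loop
   vertex 1.0 1.5 4.5
   vertex 1.0 4.5 0.5
   vertex 0.5 5.0 5.0
  endloop
 endfacet
 facet normal 1.000 0.000 0.000
  outer loop
   vertex 1.0 1.5 4.5
   vertex 1.0 1.0 3.0
   vertex 1.0 4.5 0.5
  endloop
 endfacet
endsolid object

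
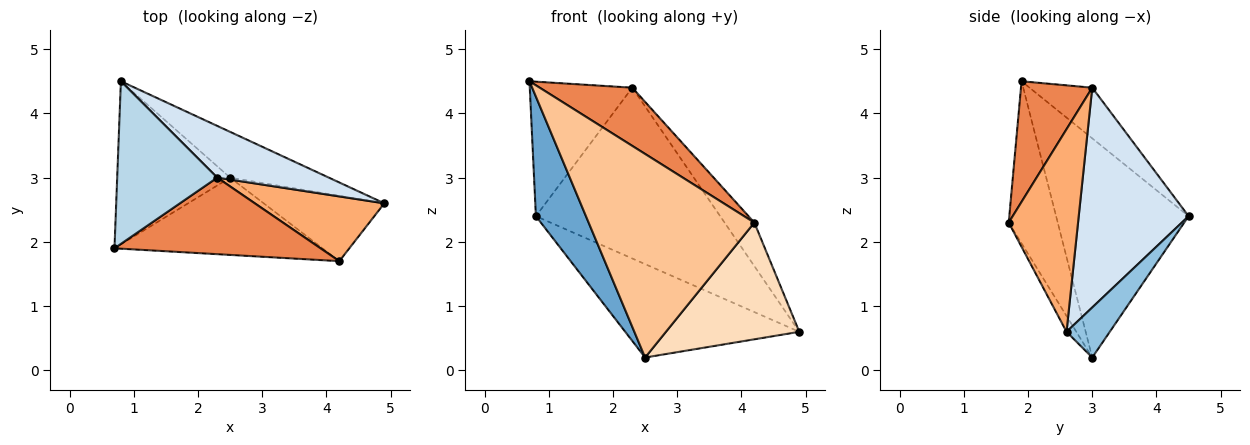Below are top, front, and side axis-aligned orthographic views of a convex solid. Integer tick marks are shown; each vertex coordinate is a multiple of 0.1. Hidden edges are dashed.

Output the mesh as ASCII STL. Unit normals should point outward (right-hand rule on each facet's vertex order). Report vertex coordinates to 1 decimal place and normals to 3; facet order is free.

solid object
 facet normal -0.843 -0.318 -0.434
  outer loop
   vertex 2.5 3.0 0.2
   vertex 0.7 1.9 4.5
   vertex 0.8 4.5 2.4
  endloop
 endfacet
 facet normal 0.218 0.876 -0.429
  outer loop
   vertex 2.5 3.0 0.2
   vertex 0.8 4.5 2.4
   vertex 4.9 2.6 0.6
  endloop
 endfacet
 facet normal -0.363 0.594 0.718
  outer loop
   vertex 2.3 3.0 4.4
   vertex 0.8 4.5 2.4
   vertex 0.7 1.9 4.5
  endloop
 endfacet
 facet normal 0.496 0.831 0.252
  outer loop
   vertex 2.3 3.0 4.4
   vertex 4.9 2.6 0.6
   vertex 0.8 4.5 2.4
  endloop
 endfacet
 facet normal 0.422 -0.549 0.722
  outer loop
   vertex 4.2 1.7 2.3
   vertex 2.3 3.0 4.4
   vertex 0.7 1.9 4.5
  endloop
 endfacet
 facet normal 0.792 0.340 0.506
  outer loop
   vertex 4.2 1.7 2.3
   vertex 4.9 2.6 0.6
   vertex 2.3 3.0 4.4
  endloop
 endfacet
 facet normal -0.267 -0.901 -0.342
  outer loop
   vertex 4.2 1.7 2.3
   vertex 0.7 1.9 4.5
   vertex 2.5 3.0 0.2
  endloop
 endfacet
 facet normal -0.064 -0.871 -0.487
  outer loop
   vertex 4.2 1.7 2.3
   vertex 2.5 3.0 0.2
   vertex 4.9 2.6 0.6
  endloop
 endfacet
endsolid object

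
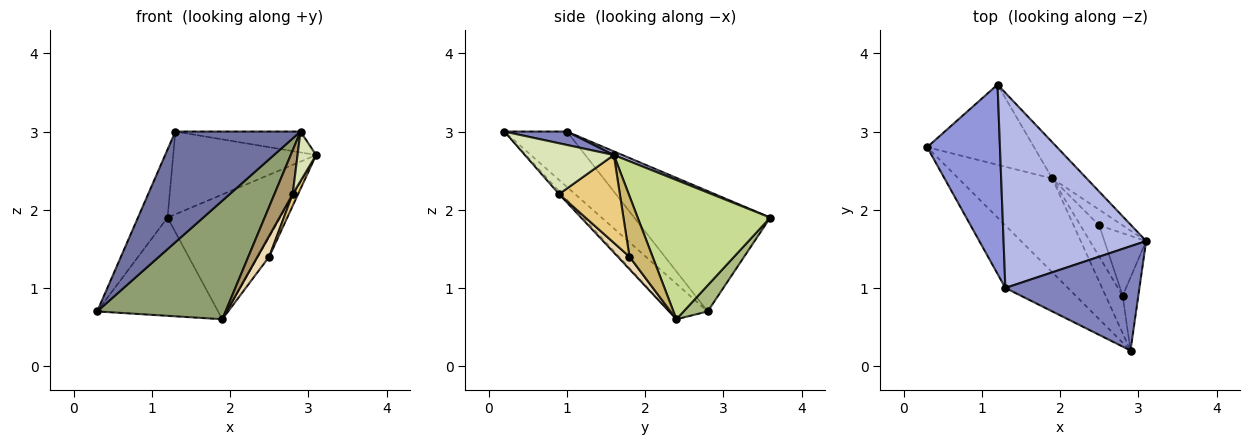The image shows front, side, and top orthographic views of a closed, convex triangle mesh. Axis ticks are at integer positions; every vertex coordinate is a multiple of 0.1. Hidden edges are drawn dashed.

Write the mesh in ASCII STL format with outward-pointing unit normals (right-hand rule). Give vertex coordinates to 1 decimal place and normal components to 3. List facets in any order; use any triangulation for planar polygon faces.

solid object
 facet normal -0.399 -0.798 -0.451
  outer loop
   vertex 1.3 1.0 3.0
   vertex 0.3 2.8 0.7
   vertex 2.9 0.2 3.0
  endloop
 endfacet
 facet normal 0.098 0.195 0.976
  outer loop
   vertex 1.3 1.0 3.0
   vertex 2.9 0.2 3.0
   vertex 3.1 1.6 2.7
  endloop
 endfacet
 facet normal -0.841 0.183 0.509
  outer loop
   vertex 1.2 3.6 1.9
   vertex 0.3 2.8 0.7
   vertex 1.3 1.0 3.0
  endloop
 endfacet
 facet normal 0.023 0.390 0.920
  outer loop
   vertex 1.2 3.6 1.9
   vertex 1.3 1.0 3.0
   vertex 3.1 1.6 2.7
  endloop
 endfacet
 facet normal -0.229 -0.763 -0.604
  outer loop
   vertex 1.9 2.4 0.6
   vertex 2.9 0.2 3.0
   vertex 0.3 2.8 0.7
  endloop
 endfacet
 facet normal 0.152 0.766 -0.625
  outer loop
   vertex 1.9 2.4 0.6
   vertex 0.3 2.8 0.7
   vertex 1.2 3.6 1.9
  endloop
 endfacet
 facet normal 0.748 0.637 -0.185
  outer loop
   vertex 1.9 2.4 0.6
   vertex 1.2 3.6 1.9
   vertex 3.1 1.6 2.7
  endloop
 endfacet
 facet normal 0.937 -0.196 -0.288
  outer loop
   vertex 2.8 0.9 2.2
   vertex 3.1 1.6 2.7
   vertex 2.9 0.2 3.0
  endloop
 endfacet
 facet normal -0.108 -0.755 -0.647
  outer loop
   vertex 2.8 0.9 2.2
   vertex 2.9 0.2 3.0
   vertex 1.9 2.4 0.6
  endloop
 endfacet
 facet normal 0.850 0.411 -0.329
  outer loop
   vertex 2.5 1.8 1.4
   vertex 1.9 2.4 0.6
   vertex 3.1 1.6 2.7
  endloop
 endfacet
 facet normal 0.900 -0.080 -0.428
  outer loop
   vertex 2.5 1.8 1.4
   vertex 3.1 1.6 2.7
   vertex 2.8 0.9 2.2
  endloop
 endfacet
 facet normal 0.485 -0.485 -0.728
  outer loop
   vertex 2.5 1.8 1.4
   vertex 2.8 0.9 2.2
   vertex 1.9 2.4 0.6
  endloop
 endfacet
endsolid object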